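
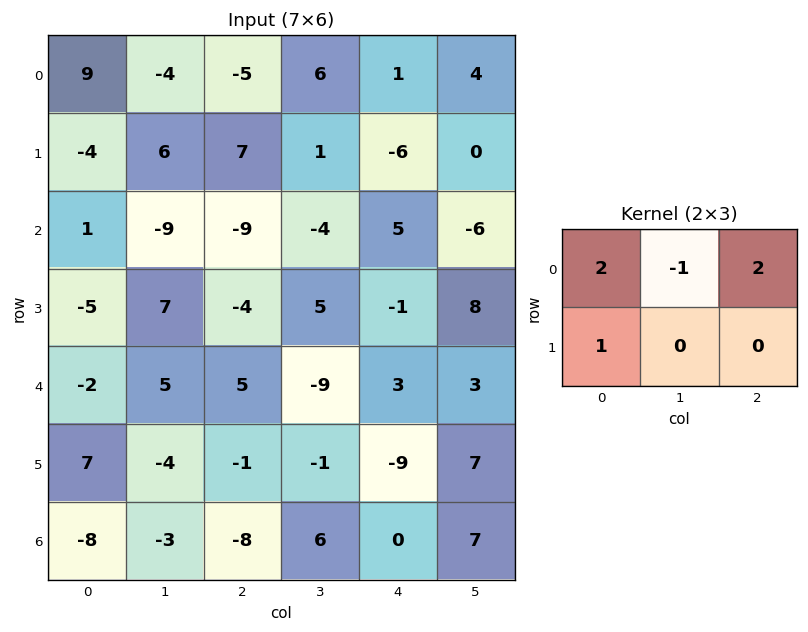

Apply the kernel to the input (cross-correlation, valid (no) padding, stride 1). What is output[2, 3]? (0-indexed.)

The receptive field on the input at this output position is [-4 5 -6 / 5 -1 8]. Elementwise product with the kernel and sum: -4·2 + 5·-1 + -6·2 + 5·1.

-20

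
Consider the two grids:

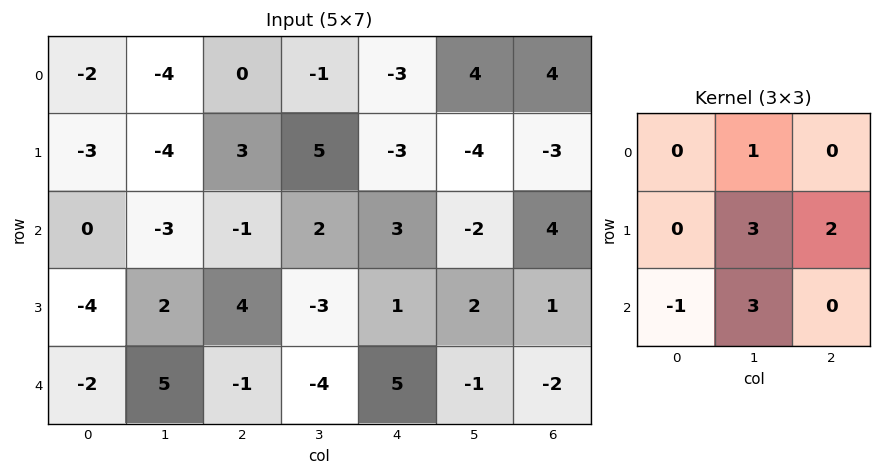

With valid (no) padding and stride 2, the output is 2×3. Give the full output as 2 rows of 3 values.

Output[0,0]: The receptive field on the input at this output position is [-2 -4 0 / -3 -4 3 / 0 -3 -1]. Elementwise product with the kernel and sum: -4·1 + -4·3 + 3·2 + 0·-1 + -3·3.
Output[0,1]: The receptive field on the input at this output position is [0 -1 -3 / 3 5 -3 / -1 2 3]. Elementwise product with the kernel and sum: -1·1 + 5·3 + -3·2 + -1·-1 + 2·3.

-19 15 -23
28 -16 -2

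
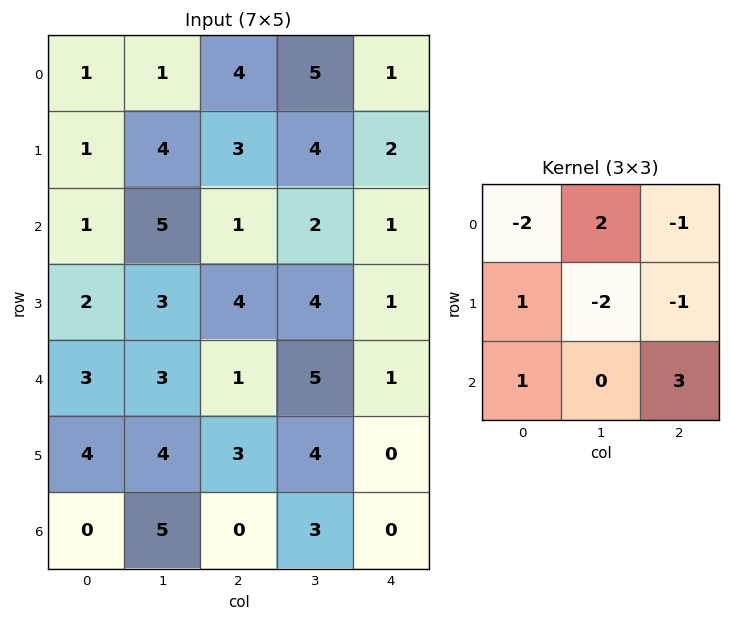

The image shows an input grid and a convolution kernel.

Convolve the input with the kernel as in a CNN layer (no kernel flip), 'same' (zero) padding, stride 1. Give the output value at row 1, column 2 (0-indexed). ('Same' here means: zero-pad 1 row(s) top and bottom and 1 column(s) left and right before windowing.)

The receptive field on the zero-padded input at this output position is [1 4 5 / 4 3 4 / 5 1 2]. Elementwise product with the kernel and sum: 1·-2 + 4·2 + 5·-1 + 4·1 + 3·-2 + 4·-1 + 5·1 + 2·3.

6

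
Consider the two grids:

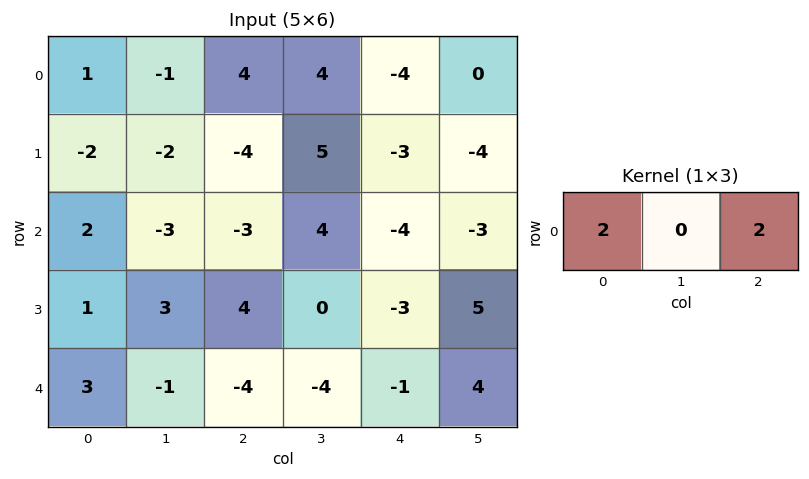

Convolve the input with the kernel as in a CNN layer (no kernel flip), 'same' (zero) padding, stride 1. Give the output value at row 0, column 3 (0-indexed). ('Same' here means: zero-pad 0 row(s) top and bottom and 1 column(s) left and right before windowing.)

The receptive field on the zero-padded input at this output position is [4 4 -4]. Elementwise product with the kernel and sum: 4·2 + -4·2.

0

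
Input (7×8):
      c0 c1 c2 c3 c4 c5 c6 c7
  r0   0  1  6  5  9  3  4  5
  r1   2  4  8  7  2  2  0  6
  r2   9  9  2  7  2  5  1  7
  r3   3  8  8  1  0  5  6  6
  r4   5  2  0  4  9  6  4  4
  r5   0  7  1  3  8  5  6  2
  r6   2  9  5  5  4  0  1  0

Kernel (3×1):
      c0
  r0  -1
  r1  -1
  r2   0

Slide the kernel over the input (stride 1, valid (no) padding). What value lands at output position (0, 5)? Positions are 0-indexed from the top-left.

The receptive field on the input at this output position is [3 / 2 / 5]. Elementwise product with the kernel and sum: 3·-1 + 2·-1.

-5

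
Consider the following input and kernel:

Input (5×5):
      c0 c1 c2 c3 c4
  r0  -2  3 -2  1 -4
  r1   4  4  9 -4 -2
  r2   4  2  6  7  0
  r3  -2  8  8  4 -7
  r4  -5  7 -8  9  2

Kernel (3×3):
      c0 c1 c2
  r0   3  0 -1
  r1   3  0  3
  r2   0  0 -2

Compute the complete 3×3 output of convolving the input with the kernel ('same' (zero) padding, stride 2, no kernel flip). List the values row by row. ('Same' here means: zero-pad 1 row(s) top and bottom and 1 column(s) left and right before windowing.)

Output[0,0]: The receptive field on the zero-padded input at this output position is [0 0 0 / 0 -2 3 / 0 4 4]. Elementwise product with the kernel and sum: 0·3 + 0·-1 + 0·3 + 3·3 + 4·-2.
Output[0,1]: The receptive field on the zero-padded input at this output position is [0 0 0 / 3 -2 1 / 4 9 -4]. Elementwise product with the kernel and sum: 0·3 + 0·-1 + 3·3 + 1·3 + -4·-2.

1 20 3
-14 35 9
13 68 39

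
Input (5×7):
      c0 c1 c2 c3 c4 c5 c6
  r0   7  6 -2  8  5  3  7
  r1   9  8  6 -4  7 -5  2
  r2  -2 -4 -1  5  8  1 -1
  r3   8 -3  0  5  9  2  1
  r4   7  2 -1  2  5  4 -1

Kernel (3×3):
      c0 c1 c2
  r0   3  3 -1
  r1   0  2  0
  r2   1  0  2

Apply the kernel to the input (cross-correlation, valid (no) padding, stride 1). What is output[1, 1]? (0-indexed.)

51

The receptive field on the input at this output position is [8 6 -4 / -4 -1 5 / -3 0 5]. Elementwise product with the kernel and sum: 8·3 + 6·3 + -4·-1 + -1·2 + -3·1 + 5·2.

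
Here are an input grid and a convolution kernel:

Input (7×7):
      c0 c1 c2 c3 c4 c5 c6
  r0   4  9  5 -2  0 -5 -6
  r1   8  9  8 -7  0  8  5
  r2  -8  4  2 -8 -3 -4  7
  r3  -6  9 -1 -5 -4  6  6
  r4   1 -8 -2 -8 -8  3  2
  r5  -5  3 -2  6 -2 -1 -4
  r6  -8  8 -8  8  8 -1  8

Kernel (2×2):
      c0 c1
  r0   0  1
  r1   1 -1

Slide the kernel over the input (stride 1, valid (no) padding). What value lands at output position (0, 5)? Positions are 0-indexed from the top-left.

The receptive field on the input at this output position is [-5 -6 / 8 5]. Elementwise product with the kernel and sum: -6·1 + 8·1 + 5·-1.

-3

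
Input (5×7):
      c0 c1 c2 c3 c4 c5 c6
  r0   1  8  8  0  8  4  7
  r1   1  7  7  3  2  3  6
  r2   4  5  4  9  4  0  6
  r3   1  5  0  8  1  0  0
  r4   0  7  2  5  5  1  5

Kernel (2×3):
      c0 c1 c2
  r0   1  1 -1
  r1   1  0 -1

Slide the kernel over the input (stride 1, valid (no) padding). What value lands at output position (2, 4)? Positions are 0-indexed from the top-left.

-1

The receptive field on the input at this output position is [4 0 6 / 1 0 0]. Elementwise product with the kernel and sum: 4·1 + 0·1 + 6·-1 + 1·1 + 0·-1.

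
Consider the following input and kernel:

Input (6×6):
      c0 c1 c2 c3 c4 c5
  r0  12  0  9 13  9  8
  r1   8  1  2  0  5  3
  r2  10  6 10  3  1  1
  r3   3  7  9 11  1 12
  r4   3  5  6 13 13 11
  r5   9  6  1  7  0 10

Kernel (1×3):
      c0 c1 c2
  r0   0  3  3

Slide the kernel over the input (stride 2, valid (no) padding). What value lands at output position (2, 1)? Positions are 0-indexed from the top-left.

78

The receptive field on the input at this output position is [6 13 13]. Elementwise product with the kernel and sum: 13·3 + 13·3.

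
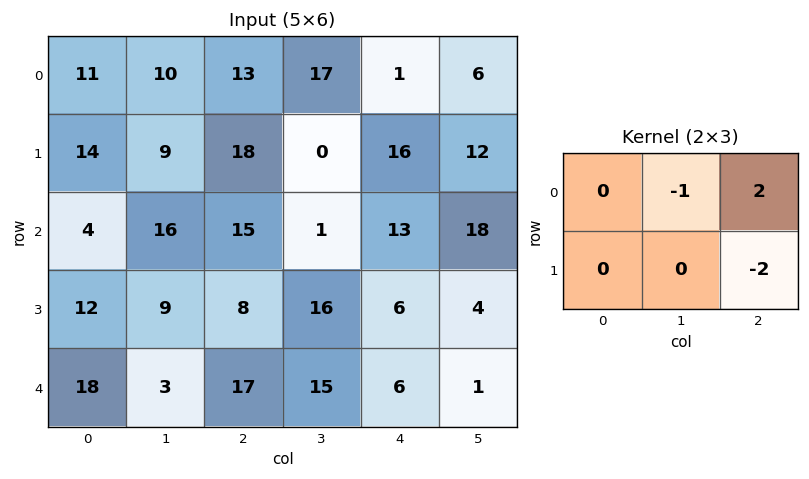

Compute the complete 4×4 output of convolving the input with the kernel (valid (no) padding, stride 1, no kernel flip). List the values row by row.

-20 21 -47 -13
-3 -20 6 -28
-2 -45 13 15
-27 -6 -16 0

Output[0,0]: The receptive field on the input at this output position is [11 10 13 / 14 9 18]. Elementwise product with the kernel and sum: 10·-1 + 13·2 + 18·-2.
Output[0,1]: The receptive field on the input at this output position is [10 13 17 / 9 18 0]. Elementwise product with the kernel and sum: 13·-1 + 17·2 + 0·-2.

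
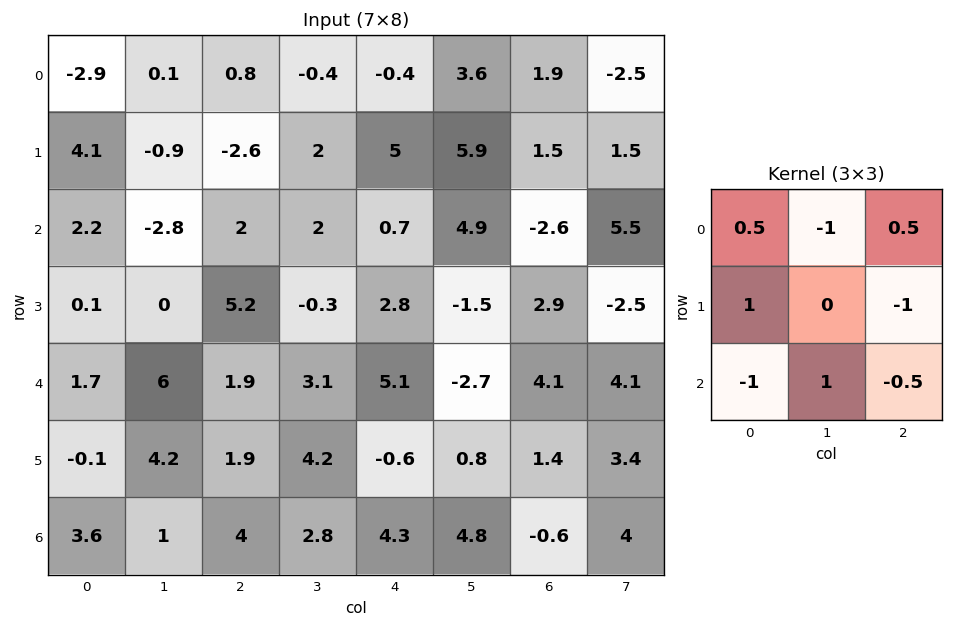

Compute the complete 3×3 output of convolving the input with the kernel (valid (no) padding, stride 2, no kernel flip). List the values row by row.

Output[0,0]: The receptive field on the input at this output position is [-2.9 0.1 0.8 / 4.1 -0.9 -2.6 / 2.2 -2.8 2]. Elementwise product with the kernel and sum: -2.9·0.5 + 0.1·-1 + 0.8·0.5 + 4.1·1 + -2.6·-1 + 2.2·-1 + -2.8·1 + 2·-0.5.

-0.45 -7.35 6.15
3.15 0.4 -15.8
-10.8 -0.45 6.1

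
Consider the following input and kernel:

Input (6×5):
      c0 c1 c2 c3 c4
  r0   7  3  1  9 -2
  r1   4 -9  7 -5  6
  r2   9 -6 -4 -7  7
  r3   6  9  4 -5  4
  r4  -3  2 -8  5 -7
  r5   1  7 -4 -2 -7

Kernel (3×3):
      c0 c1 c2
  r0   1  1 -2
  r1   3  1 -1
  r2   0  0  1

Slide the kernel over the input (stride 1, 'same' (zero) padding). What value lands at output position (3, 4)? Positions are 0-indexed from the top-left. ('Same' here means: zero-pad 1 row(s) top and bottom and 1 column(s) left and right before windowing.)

The receptive field on the zero-padded input at this output position is [-7 7 0 / -5 4 0 / 5 -7 0]. Elementwise product with the kernel and sum: -7·1 + 7·1 + 0·-2 + -5·3 + 4·1 + 0·-1 + 0·1.

-11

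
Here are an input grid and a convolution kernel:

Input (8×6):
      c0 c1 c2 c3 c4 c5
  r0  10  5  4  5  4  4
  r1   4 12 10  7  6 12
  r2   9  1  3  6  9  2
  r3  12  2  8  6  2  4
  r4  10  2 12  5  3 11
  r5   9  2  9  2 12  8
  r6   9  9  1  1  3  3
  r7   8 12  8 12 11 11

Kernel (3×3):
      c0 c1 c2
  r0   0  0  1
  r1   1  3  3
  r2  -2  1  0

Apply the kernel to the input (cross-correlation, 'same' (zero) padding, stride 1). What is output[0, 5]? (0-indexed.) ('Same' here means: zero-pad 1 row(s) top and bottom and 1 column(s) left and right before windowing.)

The receptive field on the zero-padded input at this output position is [0 0 0 / 4 4 0 / 6 12 0]. Elementwise product with the kernel and sum: 0·1 + 4·1 + 4·3 + 0·3 + 6·-2 + 12·1.

16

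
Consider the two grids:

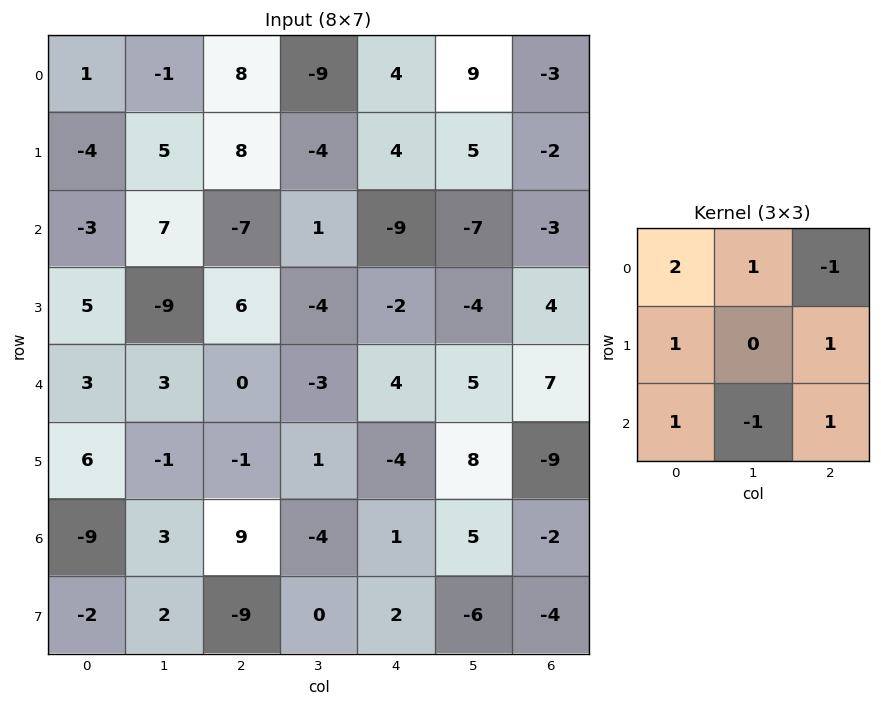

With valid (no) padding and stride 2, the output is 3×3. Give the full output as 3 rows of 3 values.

-20 -2 17
19 7 -14
11 2 -13

Output[0,0]: The receptive field on the input at this output position is [1 -1 8 / -4 5 8 / -3 7 -7]. Elementwise product with the kernel and sum: 1·2 + -1·1 + 8·-1 + -4·1 + 8·1 + -3·1 + 7·-1 + -7·1.
Output[0,1]: The receptive field on the input at this output position is [8 -9 4 / 8 -4 4 / -7 1 -9]. Elementwise product with the kernel and sum: 8·2 + -9·1 + 4·-1 + 8·1 + 4·1 + -7·1 + 1·-1 + -9·1.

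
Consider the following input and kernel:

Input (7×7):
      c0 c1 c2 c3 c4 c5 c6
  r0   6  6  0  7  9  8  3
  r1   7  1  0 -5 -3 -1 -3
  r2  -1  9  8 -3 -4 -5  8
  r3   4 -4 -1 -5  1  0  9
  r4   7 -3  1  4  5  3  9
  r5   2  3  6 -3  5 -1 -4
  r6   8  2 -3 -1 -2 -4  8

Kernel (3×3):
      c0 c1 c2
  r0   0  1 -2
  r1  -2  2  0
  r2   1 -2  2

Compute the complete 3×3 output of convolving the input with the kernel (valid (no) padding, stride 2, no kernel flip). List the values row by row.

Output[0,0]: The receptive field on the input at this output position is [6 6 0 / 7 1 0 / -1 9 8]. Elementwise product with the kernel and sum: 6·1 + 0·-2 + 7·-2 + 1·2 + -1·1 + 9·-2 + 8·2.

-9 -15 28
-8 0 -6
-5 -29 -5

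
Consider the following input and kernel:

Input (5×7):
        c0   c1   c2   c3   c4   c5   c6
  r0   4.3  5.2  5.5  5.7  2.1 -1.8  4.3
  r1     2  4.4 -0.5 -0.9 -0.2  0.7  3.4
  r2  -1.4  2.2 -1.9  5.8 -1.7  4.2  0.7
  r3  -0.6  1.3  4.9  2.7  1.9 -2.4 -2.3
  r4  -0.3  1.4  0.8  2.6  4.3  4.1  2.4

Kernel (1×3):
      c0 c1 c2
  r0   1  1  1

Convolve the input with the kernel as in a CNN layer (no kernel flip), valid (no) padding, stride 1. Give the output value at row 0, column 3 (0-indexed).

The receptive field on the input at this output position is [5.7 2.1 -1.8]. Elementwise product with the kernel and sum: 5.7·1 + 2.1·1 + -1.8·1.

6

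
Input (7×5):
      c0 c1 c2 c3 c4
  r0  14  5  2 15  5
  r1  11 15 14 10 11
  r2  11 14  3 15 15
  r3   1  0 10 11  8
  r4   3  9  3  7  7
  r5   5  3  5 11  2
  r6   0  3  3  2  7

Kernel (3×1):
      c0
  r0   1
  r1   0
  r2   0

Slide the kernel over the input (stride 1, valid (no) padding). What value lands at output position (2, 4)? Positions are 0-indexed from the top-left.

The receptive field on the input at this output position is [15 / 8 / 7]. Elementwise product with the kernel and sum: 15·1.

15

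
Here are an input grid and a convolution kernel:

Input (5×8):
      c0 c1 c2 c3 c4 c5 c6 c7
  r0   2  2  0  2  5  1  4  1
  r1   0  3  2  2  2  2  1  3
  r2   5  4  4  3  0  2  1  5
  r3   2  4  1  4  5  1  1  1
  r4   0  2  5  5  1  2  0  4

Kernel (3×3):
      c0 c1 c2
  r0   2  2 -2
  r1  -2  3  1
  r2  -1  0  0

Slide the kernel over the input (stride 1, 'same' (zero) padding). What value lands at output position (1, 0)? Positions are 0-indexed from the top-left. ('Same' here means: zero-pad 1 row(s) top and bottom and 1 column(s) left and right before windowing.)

3

The receptive field on the zero-padded input at this output position is [0 2 2 / 0 0 3 / 0 5 4]. Elementwise product with the kernel and sum: 0·2 + 2·2 + 2·-2 + 0·-2 + 0·3 + 3·1 + 0·-1.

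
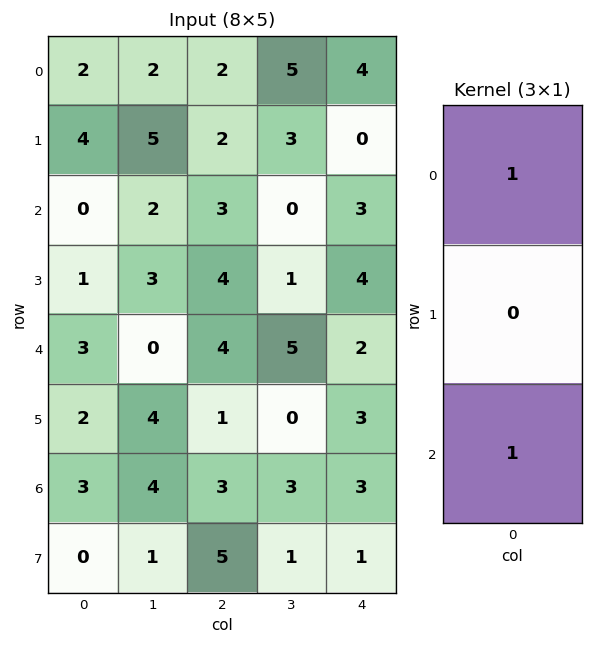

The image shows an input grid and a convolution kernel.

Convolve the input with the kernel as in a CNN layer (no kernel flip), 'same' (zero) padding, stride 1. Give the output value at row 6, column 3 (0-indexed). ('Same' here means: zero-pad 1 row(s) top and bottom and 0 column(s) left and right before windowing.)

1

The receptive field on the zero-padded input at this output position is [0 / 3 / 1]. Elementwise product with the kernel and sum: 0·1 + 1·1.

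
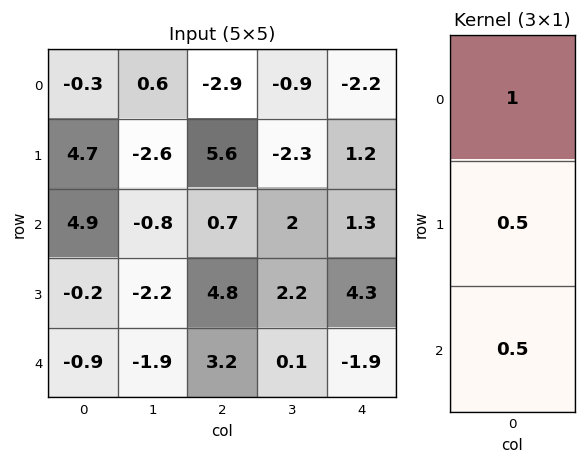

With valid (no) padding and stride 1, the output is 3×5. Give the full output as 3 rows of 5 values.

4.5 -1.1 0.25 -1.05 -0.95
7.05 -4.1 8.35 -0.2 4
4.35 -2.85 4.7 3.15 2.5

Output[0,0]: The receptive field on the input at this output position is [-0.3 / 4.7 / 4.9]. Elementwise product with the kernel and sum: -0.3·1 + 4.7·0.5 + 4.9·0.5.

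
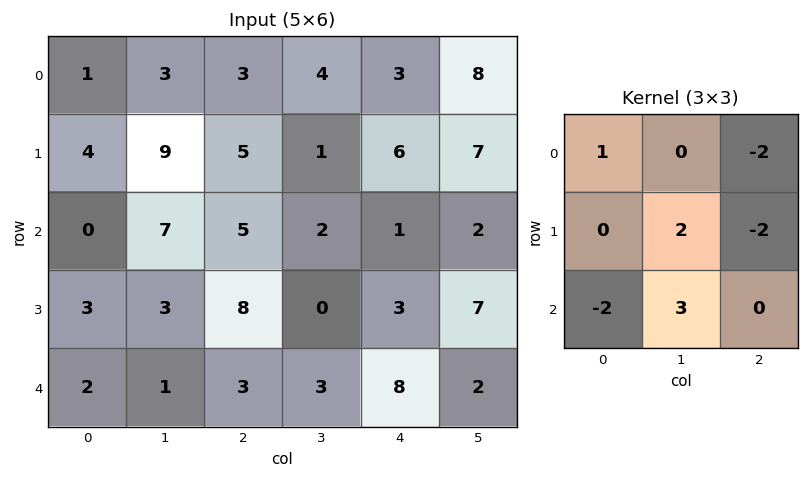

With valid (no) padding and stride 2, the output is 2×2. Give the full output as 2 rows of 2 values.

Output[0,0]: The receptive field on the input at this output position is [1 3 3 / 4 9 5 / 0 7 5]. Elementwise product with the kernel and sum: 1·1 + 3·-2 + 9·2 + 5·-2 + 0·-2 + 7·3.

24 -17
-21 0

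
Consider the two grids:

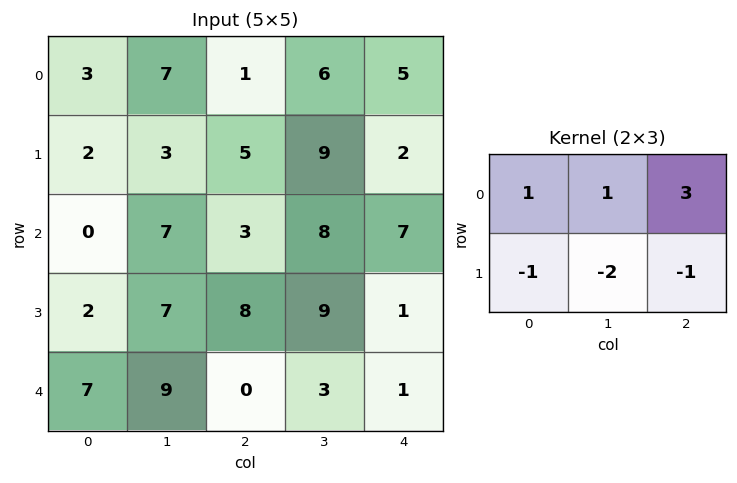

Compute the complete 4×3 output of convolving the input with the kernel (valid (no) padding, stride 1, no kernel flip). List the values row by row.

0 4 -3
3 14 -6
-8 2 5
8 30 13

Output[0,0]: The receptive field on the input at this output position is [3 7 1 / 2 3 5]. Elementwise product with the kernel and sum: 3·1 + 7·1 + 1·3 + 2·-1 + 3·-2 + 5·-1.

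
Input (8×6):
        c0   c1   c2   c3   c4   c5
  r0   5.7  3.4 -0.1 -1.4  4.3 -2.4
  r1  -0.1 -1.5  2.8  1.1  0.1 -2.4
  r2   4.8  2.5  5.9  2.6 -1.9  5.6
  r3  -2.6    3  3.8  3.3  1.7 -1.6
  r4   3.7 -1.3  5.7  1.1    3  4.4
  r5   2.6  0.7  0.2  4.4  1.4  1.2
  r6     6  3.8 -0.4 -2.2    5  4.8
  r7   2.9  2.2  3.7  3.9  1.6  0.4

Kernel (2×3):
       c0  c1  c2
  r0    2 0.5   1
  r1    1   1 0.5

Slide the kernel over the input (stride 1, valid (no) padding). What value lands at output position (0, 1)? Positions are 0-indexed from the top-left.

7.2

The receptive field on the input at this output position is [3.4 -0.1 -1.4 / -1.5 2.8 1.1]. Elementwise product with the kernel and sum: 3.4·2 + -0.1·0.5 + -1.4·1 + -1.5·1 + 2.8·1 + 1.1·0.5.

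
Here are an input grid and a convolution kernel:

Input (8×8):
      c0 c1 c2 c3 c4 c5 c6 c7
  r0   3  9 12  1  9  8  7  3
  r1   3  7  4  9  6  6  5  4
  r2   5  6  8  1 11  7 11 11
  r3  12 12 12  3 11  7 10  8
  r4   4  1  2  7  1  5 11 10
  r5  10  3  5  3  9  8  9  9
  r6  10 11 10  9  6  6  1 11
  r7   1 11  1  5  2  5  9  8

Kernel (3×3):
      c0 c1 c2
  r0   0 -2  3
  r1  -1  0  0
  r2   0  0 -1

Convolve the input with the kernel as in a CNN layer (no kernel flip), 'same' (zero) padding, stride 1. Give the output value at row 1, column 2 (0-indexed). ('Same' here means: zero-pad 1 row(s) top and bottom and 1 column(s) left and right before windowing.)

The receptive field on the zero-padded input at this output position is [9 12 1 / 7 4 9 / 6 8 1]. Elementwise product with the kernel and sum: 12·-2 + 1·3 + 7·-1 + 1·-1.

-29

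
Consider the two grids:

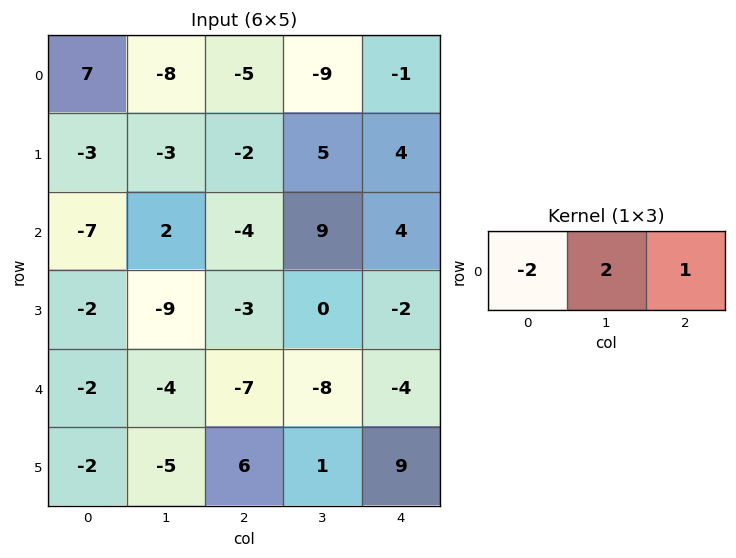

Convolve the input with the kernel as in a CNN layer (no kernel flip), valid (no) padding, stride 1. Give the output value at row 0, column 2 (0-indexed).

-9

The receptive field on the input at this output position is [-5 -9 -1]. Elementwise product with the kernel and sum: -5·-2 + -9·2 + -1·1.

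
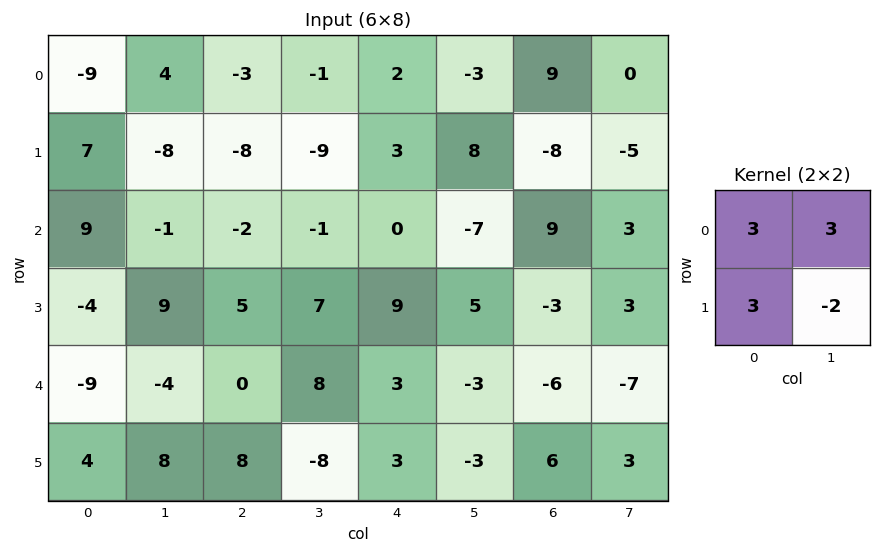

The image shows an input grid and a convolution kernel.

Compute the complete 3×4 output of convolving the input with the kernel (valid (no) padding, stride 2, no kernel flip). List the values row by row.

22 -18 -10 13
-6 -8 -4 21
-43 64 15 -27

Output[0,0]: The receptive field on the input at this output position is [-9 4 / 7 -8]. Elementwise product with the kernel and sum: -9·3 + 4·3 + 7·3 + -8·-2.
Output[0,1]: The receptive field on the input at this output position is [-3 -1 / -8 -9]. Elementwise product with the kernel and sum: -3·3 + -1·3 + -8·3 + -9·-2.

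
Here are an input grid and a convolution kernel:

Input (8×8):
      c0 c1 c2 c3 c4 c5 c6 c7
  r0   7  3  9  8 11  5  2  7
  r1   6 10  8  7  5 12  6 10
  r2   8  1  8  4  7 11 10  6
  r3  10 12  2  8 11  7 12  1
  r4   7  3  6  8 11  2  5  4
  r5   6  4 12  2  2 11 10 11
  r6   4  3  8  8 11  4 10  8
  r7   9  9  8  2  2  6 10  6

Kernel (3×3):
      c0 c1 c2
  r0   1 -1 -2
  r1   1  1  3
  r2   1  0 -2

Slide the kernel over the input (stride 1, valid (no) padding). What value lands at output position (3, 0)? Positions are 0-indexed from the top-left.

The receptive field on the input at this output position is [10 12 2 / 7 3 6 / 6 4 12]. Elementwise product with the kernel and sum: 10·1 + 12·-1 + 2·-2 + 7·1 + 3·1 + 6·3 + 6·1 + 12·-2.

4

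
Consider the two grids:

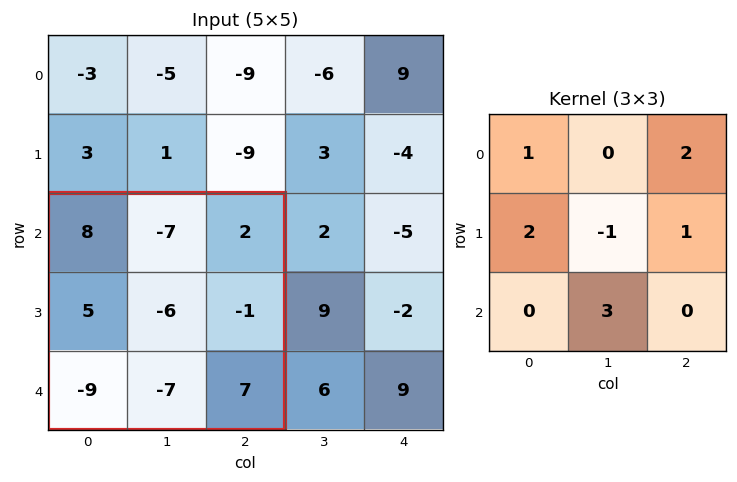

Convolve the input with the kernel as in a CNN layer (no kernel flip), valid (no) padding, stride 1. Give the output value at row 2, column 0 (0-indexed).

6

The receptive field on the input at this output position is [8 -7 2 / 5 -6 -1 / -9 -7 7]. Elementwise product with the kernel and sum: 8·1 + 2·2 + 5·2 + -6·-1 + -1·1 + -7·3.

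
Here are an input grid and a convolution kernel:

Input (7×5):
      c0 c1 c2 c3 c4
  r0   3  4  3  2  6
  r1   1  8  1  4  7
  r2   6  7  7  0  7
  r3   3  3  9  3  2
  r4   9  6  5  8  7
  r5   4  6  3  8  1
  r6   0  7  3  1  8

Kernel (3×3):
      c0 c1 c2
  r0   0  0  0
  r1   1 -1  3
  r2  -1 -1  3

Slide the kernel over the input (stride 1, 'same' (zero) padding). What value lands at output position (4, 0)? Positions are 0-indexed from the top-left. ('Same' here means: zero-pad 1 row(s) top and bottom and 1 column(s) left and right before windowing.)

23

The receptive field on the zero-padded input at this output position is [0 3 3 / 0 9 6 / 0 4 6]. Elementwise product with the kernel and sum: 0·1 + 9·-1 + 6·3 + 0·-1 + 4·-1 + 6·3.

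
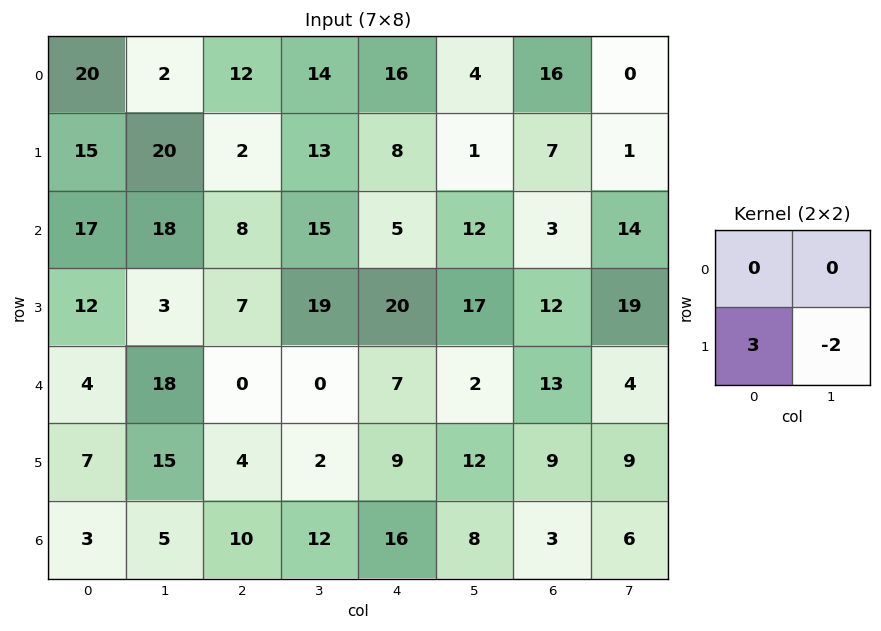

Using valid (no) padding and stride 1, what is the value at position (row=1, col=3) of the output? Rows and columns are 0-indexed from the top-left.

The receptive field on the input at this output position is [13 8 / 15 5]. Elementwise product with the kernel and sum: 15·3 + 5·-2.

35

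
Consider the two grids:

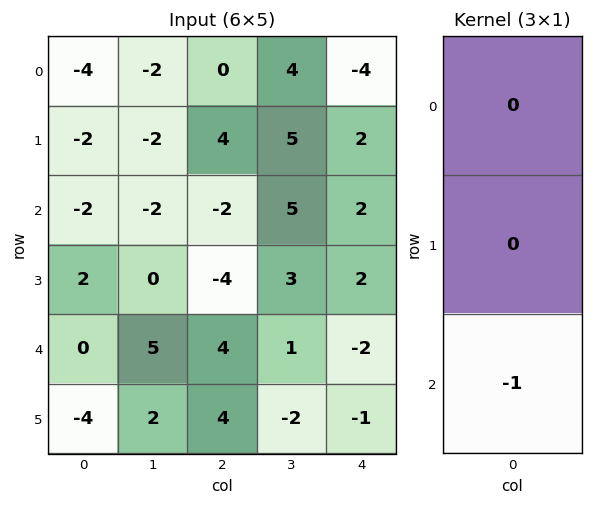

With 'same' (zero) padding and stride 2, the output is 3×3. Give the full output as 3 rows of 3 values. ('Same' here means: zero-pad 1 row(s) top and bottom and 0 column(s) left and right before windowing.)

2 -4 -2
-2 4 -2
4 -4 1

Output[0,0]: The receptive field on the zero-padded input at this output position is [0 / -4 / -2]. Elementwise product with the kernel and sum: -2·-1.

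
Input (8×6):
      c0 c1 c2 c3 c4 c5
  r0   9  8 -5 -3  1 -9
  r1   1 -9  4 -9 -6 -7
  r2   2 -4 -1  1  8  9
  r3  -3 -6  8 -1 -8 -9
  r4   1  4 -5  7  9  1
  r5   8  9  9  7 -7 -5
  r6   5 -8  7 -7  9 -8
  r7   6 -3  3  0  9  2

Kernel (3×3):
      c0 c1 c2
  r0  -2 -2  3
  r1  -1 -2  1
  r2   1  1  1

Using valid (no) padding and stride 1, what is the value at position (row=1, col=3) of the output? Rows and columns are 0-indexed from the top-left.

The receptive field on the input at this output position is [-9 -6 -7 / 1 8 9 / -1 -8 -9]. Elementwise product with the kernel and sum: -9·-2 + -6·-2 + -7·3 + 1·-1 + 8·-2 + 9·1 + -1·1 + -8·1 + -9·1.

-17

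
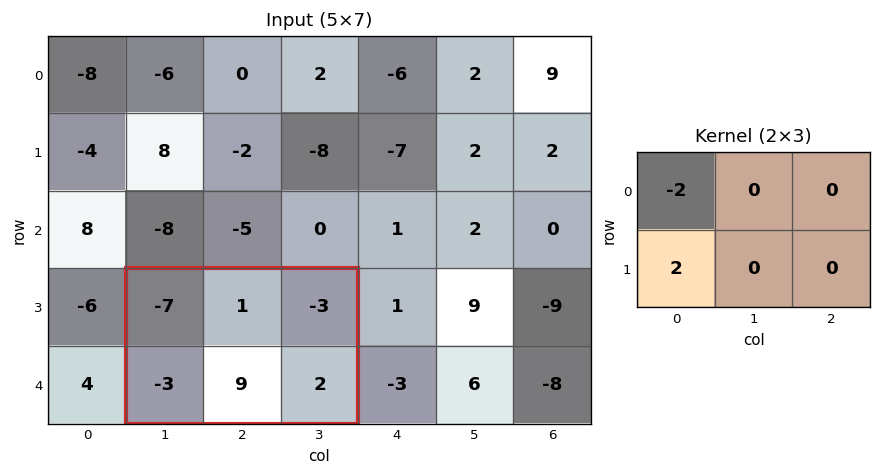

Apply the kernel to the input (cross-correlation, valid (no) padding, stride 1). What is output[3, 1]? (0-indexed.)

8

The receptive field on the input at this output position is [-7 1 -3 / -3 9 2]. Elementwise product with the kernel and sum: -7·-2 + -3·2.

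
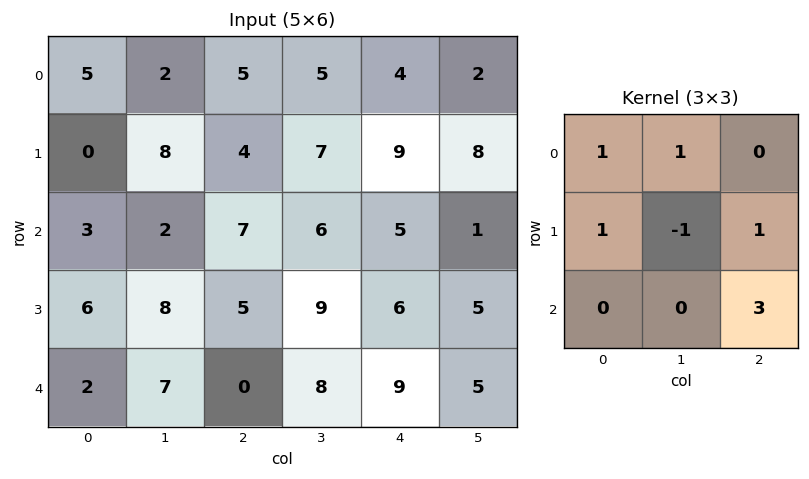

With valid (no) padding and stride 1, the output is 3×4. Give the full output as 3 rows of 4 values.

24 36 31 18
31 40 35 33
8 45 42 34

Output[0,0]: The receptive field on the input at this output position is [5 2 5 / 0 8 4 / 3 2 7]. Elementwise product with the kernel and sum: 5·1 + 2·1 + 0·1 + 8·-1 + 4·1 + 7·3.
Output[0,1]: The receptive field on the input at this output position is [2 5 5 / 8 4 7 / 2 7 6]. Elementwise product with the kernel and sum: 2·1 + 5·1 + 8·1 + 4·-1 + 7·1 + 6·3.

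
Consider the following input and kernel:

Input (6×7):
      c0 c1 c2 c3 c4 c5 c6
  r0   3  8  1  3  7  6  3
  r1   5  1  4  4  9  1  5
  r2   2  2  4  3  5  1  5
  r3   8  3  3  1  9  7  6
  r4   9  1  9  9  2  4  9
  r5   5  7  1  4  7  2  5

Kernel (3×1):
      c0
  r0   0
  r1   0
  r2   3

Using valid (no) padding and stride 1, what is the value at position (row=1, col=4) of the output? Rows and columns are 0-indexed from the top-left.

27

The receptive field on the input at this output position is [9 / 5 / 9]. Elementwise product with the kernel and sum: 9·3.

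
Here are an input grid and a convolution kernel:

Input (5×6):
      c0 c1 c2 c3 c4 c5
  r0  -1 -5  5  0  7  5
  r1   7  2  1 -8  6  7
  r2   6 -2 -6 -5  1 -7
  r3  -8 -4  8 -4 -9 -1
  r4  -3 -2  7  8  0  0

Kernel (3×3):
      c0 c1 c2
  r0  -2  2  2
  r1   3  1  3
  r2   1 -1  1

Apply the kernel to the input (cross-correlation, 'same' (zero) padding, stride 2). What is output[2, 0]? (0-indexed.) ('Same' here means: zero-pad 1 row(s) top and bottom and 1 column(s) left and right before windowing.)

-33

The receptive field on the zero-padded input at this output position is [0 -8 -4 / 0 -3 -2 / 0 0 0]. Elementwise product with the kernel and sum: 0·-2 + -8·2 + -4·2 + 0·3 + -3·1 + -2·3 + 0·1 + 0·-1 + 0·1.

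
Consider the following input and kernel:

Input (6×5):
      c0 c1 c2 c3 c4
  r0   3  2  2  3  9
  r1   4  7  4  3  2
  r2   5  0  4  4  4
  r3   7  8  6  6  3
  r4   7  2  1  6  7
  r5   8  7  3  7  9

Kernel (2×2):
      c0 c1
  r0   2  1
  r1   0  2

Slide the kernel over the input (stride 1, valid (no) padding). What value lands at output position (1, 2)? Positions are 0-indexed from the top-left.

The receptive field on the input at this output position is [4 3 / 4 4]. Elementwise product with the kernel and sum: 4·2 + 3·1 + 4·2.

19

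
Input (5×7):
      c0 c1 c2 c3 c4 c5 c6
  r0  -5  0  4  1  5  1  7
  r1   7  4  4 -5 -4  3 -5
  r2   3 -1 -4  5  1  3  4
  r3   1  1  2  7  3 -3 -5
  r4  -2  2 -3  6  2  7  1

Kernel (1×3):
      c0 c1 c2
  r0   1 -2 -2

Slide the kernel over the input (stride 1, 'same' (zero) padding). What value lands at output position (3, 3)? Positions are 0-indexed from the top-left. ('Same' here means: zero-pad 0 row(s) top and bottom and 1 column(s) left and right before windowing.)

The receptive field on the zero-padded input at this output position is [2 7 3]. Elementwise product with the kernel and sum: 2·1 + 7·-2 + 3·-2.

-18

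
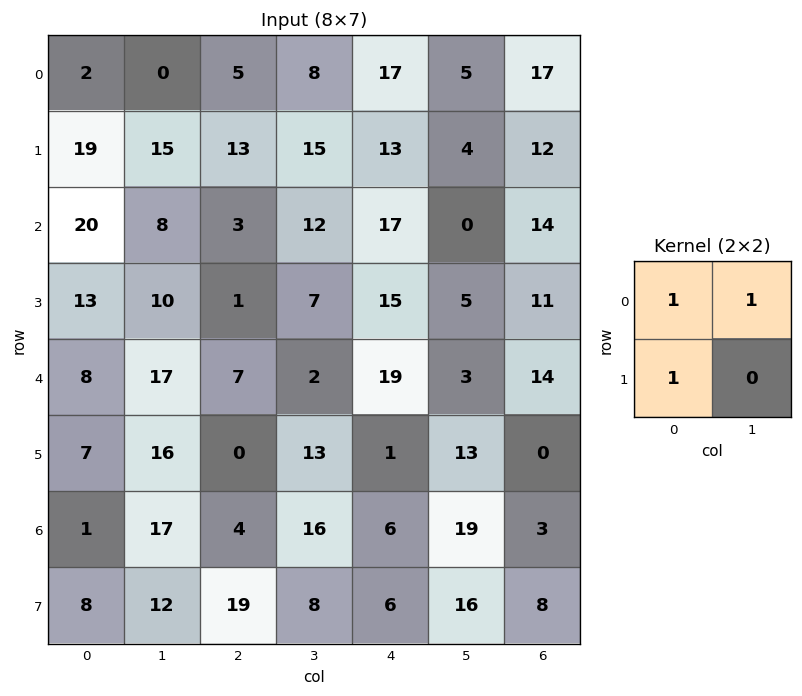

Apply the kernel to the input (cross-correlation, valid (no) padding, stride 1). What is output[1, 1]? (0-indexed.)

36

The receptive field on the input at this output position is [15 13 / 8 3]. Elementwise product with the kernel and sum: 15·1 + 13·1 + 8·1.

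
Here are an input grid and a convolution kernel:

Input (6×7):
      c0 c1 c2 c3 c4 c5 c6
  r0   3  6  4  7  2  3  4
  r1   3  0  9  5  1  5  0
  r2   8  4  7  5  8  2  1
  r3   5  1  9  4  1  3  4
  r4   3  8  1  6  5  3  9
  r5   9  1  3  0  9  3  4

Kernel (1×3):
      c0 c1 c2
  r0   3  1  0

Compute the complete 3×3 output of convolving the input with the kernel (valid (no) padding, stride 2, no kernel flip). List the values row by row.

15 19 9
28 26 26
17 9 18

Output[0,0]: The receptive field on the input at this output position is [3 6 4]. Elementwise product with the kernel and sum: 3·3 + 6·1.
Output[0,1]: The receptive field on the input at this output position is [4 7 2]. Elementwise product with the kernel and sum: 4·3 + 7·1.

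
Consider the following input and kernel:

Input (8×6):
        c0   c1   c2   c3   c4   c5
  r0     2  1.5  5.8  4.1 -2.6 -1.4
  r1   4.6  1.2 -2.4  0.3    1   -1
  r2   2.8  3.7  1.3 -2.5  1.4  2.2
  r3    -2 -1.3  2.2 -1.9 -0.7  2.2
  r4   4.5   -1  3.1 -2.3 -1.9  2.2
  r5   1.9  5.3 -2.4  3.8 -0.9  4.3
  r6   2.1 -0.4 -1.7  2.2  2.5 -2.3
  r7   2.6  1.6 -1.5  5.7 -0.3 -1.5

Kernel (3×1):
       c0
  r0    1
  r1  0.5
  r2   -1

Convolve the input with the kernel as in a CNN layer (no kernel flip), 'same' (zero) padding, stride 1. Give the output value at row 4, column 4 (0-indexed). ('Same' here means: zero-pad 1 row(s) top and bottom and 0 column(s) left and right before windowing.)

The receptive field on the zero-padded input at this output position is [-0.7 / -1.9 / -0.9]. Elementwise product with the kernel and sum: -0.7·1 + -1.9·0.5 + -0.9·-1.

-0.75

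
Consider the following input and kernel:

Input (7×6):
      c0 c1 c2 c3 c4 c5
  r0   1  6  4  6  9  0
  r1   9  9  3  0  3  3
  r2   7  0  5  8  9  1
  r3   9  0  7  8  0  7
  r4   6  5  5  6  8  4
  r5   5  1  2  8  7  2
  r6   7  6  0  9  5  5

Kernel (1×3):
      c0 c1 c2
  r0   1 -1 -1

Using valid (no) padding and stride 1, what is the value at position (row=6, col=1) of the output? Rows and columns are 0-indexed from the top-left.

-3

The receptive field on the input at this output position is [6 0 9]. Elementwise product with the kernel and sum: 6·1 + 0·-1 + 9·-1.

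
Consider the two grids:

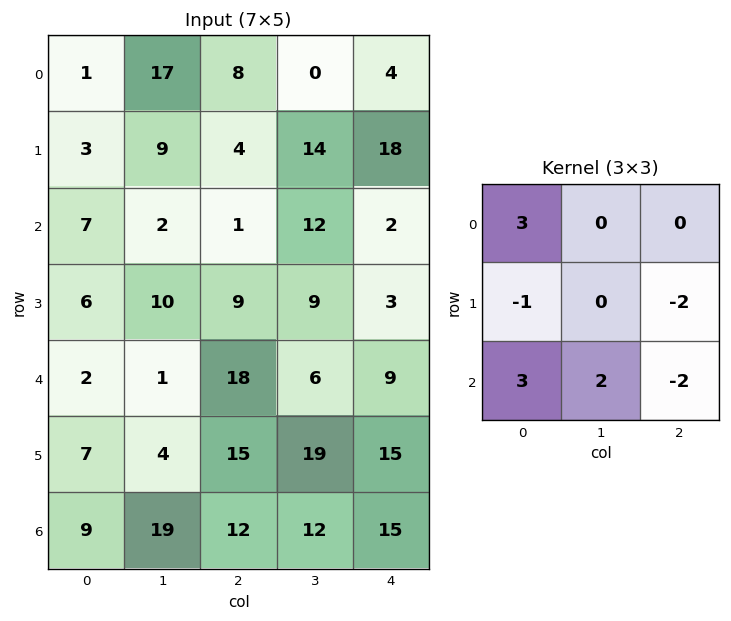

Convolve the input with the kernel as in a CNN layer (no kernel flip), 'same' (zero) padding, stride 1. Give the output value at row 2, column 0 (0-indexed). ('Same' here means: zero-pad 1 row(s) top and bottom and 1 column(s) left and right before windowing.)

-12

The receptive field on the zero-padded input at this output position is [0 3 9 / 0 7 2 / 0 6 10]. Elementwise product with the kernel and sum: 0·3 + 0·-1 + 2·-2 + 0·3 + 6·2 + 10·-2.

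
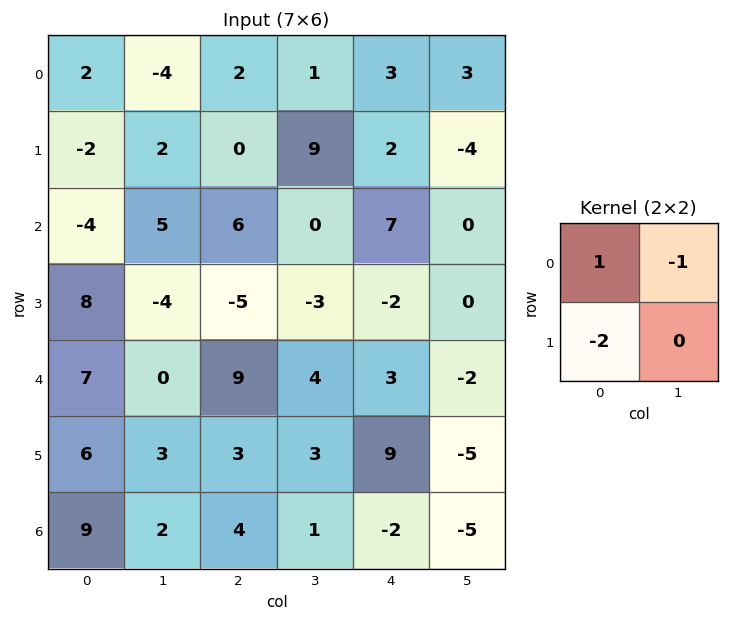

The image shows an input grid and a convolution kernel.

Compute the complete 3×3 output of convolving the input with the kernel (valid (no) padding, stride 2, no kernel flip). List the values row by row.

Output[0,0]: The receptive field on the input at this output position is [2 -4 / -2 2]. Elementwise product with the kernel and sum: 2·1 + -4·-1 + -2·-2.

10 1 -4
-25 16 11
-5 -1 -13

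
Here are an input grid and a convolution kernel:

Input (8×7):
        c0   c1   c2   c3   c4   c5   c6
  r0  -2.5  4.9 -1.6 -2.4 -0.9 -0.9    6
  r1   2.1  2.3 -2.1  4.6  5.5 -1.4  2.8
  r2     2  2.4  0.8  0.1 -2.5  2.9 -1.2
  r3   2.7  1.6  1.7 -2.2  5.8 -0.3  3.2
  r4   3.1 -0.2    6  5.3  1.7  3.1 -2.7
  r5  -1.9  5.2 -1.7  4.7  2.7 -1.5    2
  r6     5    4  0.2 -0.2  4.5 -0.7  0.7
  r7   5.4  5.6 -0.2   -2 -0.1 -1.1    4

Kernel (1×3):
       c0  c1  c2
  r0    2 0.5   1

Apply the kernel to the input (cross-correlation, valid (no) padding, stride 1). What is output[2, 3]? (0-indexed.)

The receptive field on the input at this output position is [0.1 -2.5 2.9]. Elementwise product with the kernel and sum: 0.1·2 + -2.5·0.5 + 2.9·1.

1.85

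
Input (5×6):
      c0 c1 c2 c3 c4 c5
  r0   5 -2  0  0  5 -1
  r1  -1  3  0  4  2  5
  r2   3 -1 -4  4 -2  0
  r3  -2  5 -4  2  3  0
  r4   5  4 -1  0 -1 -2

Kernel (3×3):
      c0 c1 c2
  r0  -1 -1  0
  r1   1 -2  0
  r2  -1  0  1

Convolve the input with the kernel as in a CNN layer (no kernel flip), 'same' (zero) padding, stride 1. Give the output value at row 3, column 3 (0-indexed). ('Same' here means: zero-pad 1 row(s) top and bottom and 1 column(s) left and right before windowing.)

The receptive field on the zero-padded input at this output position is [-4 4 -2 / -4 2 3 / -1 0 -1]. Elementwise product with the kernel and sum: -4·-1 + 4·-1 + -4·1 + 2·-2 + -1·-1 + -1·1.

-8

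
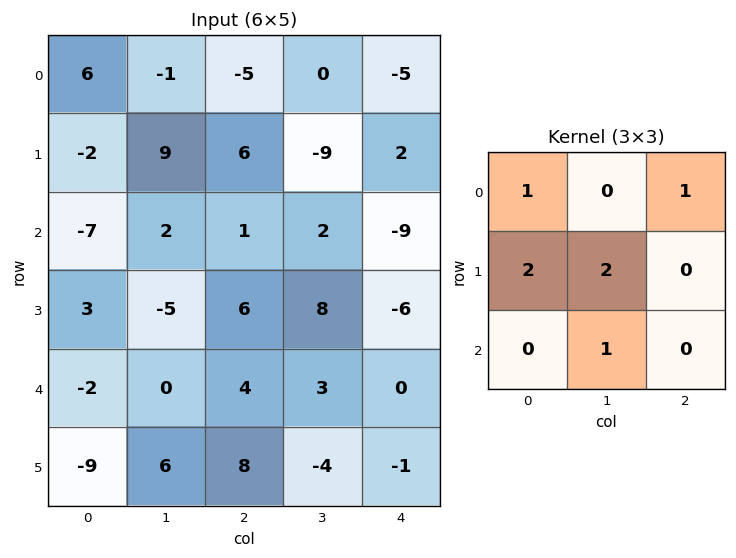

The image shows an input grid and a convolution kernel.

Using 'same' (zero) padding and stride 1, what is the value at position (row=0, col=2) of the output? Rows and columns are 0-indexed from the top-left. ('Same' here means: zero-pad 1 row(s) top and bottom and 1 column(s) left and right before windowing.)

-6

The receptive field on the zero-padded input at this output position is [0 0 0 / -1 -5 0 / 9 6 -9]. Elementwise product with the kernel and sum: 0·1 + 0·1 + -1·2 + -5·2 + 6·1.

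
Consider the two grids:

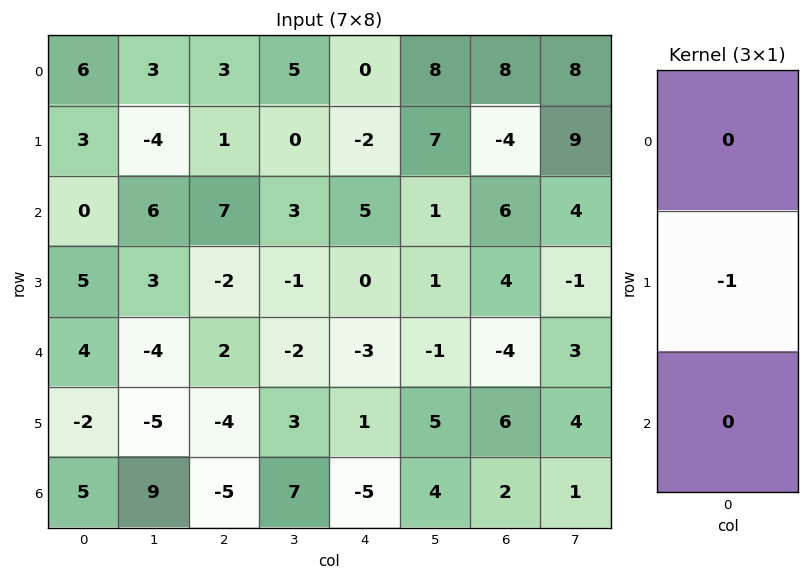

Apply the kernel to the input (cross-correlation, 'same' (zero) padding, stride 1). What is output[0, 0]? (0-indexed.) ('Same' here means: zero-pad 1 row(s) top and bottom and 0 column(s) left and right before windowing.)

-6

The receptive field on the zero-padded input at this output position is [0 / 6 / 3]. Elementwise product with the kernel and sum: 6·-1.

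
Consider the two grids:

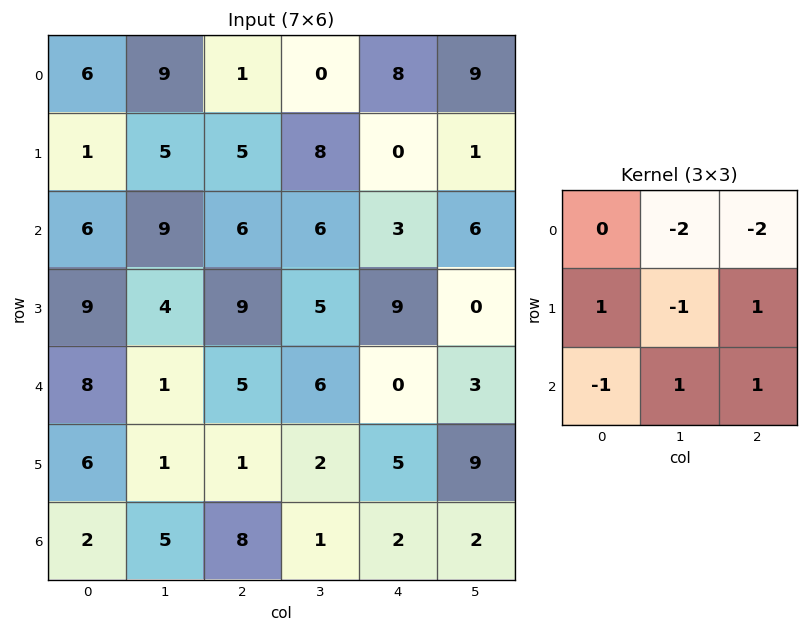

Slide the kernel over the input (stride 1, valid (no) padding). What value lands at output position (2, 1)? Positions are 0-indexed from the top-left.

-14

The receptive field on the input at this output position is [9 6 6 / 4 9 5 / 1 5 6]. Elementwise product with the kernel and sum: 6·-2 + 6·-2 + 4·1 + 9·-1 + 5·1 + 1·-1 + 5·1 + 6·1.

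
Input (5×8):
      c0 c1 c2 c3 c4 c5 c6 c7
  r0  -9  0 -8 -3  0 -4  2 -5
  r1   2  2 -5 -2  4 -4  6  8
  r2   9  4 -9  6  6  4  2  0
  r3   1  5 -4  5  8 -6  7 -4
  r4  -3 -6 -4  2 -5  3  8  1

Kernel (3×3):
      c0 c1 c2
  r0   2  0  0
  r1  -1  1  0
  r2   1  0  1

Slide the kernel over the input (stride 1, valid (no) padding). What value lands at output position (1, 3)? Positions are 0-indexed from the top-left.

-5

The receptive field on the input at this output position is [-2 4 -4 / 6 6 4 / 5 8 -6]. Elementwise product with the kernel and sum: -2·2 + 6·-1 + 6·1 + 5·1 + -6·1.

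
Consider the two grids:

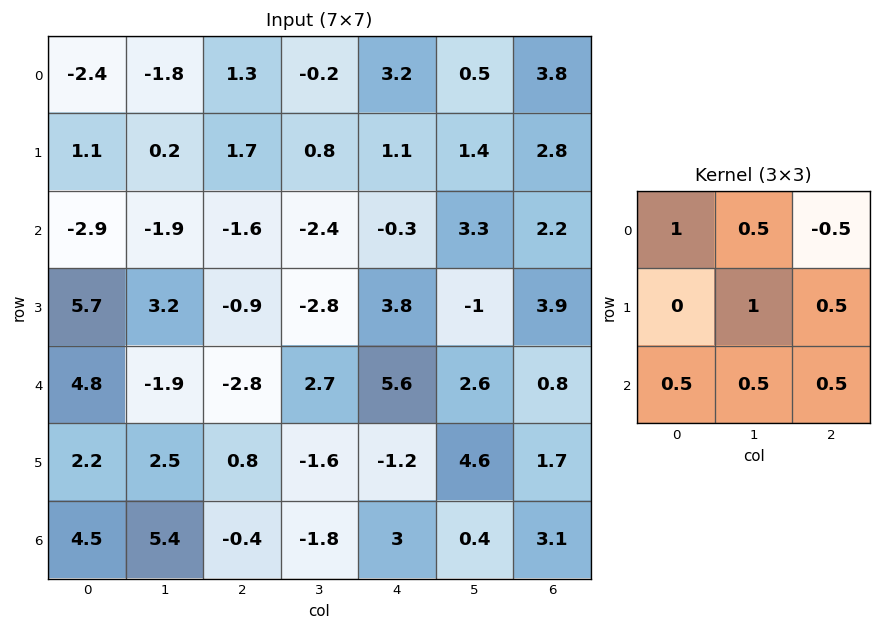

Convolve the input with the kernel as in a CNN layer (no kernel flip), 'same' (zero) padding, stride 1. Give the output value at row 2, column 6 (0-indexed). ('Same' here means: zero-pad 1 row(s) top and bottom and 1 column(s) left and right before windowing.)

6.45

The receptive field on the zero-padded input at this output position is [1.4 2.8 0 / 3.3 2.2 0 / -1 3.9 0]. Elementwise product with the kernel and sum: 1.4·1 + 2.8·0.5 + 0·-0.5 + 2.2·1 + 0·0.5 + -1·0.5 + 3.9·0.5 + 0·0.5.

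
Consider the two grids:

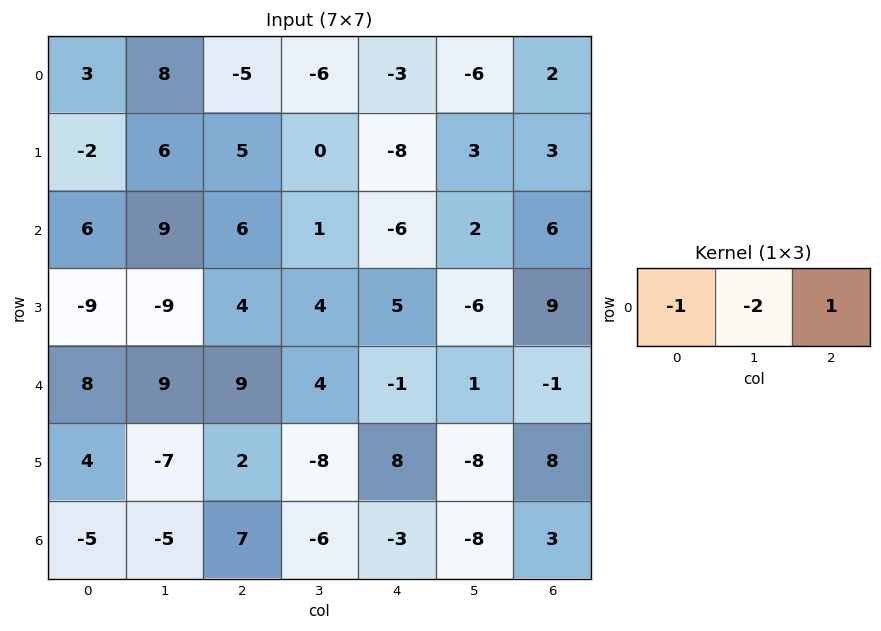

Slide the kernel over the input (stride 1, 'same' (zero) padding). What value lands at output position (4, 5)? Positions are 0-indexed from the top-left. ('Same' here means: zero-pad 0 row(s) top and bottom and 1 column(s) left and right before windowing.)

-2

The receptive field on the zero-padded input at this output position is [-1 1 -1]. Elementwise product with the kernel and sum: -1·-1 + 1·-2 + -1·1.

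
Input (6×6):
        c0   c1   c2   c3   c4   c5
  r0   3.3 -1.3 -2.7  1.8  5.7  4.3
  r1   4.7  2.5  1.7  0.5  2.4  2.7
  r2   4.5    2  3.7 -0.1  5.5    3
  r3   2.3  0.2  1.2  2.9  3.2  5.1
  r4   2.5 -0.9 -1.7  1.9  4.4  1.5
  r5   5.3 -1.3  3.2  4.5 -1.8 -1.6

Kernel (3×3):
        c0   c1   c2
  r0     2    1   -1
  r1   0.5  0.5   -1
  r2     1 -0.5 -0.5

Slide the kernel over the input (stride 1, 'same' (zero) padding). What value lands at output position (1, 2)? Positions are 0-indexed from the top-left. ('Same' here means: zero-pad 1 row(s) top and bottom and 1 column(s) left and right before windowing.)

-5.3

The receptive field on the zero-padded input at this output position is [-1.3 -2.7 1.8 / 2.5 1.7 0.5 / 2 3.7 -0.1]. Elementwise product with the kernel and sum: -1.3·2 + -2.7·1 + 1.8·-1 + 2.5·0.5 + 1.7·0.5 + 0.5·-1 + 2·1 + 3.7·-0.5 + -0.1·-0.5.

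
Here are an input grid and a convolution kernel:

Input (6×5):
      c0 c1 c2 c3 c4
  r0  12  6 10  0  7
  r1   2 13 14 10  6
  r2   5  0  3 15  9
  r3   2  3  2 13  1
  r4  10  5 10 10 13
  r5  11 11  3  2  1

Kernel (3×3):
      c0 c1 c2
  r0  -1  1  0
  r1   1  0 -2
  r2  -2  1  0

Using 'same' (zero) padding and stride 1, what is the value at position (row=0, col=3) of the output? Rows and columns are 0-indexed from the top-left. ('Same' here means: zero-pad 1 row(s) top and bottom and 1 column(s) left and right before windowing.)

-22

The receptive field on the zero-padded input at this output position is [0 0 0 / 10 0 7 / 14 10 6]. Elementwise product with the kernel and sum: 0·-1 + 0·1 + 10·1 + 7·-2 + 14·-2 + 10·1.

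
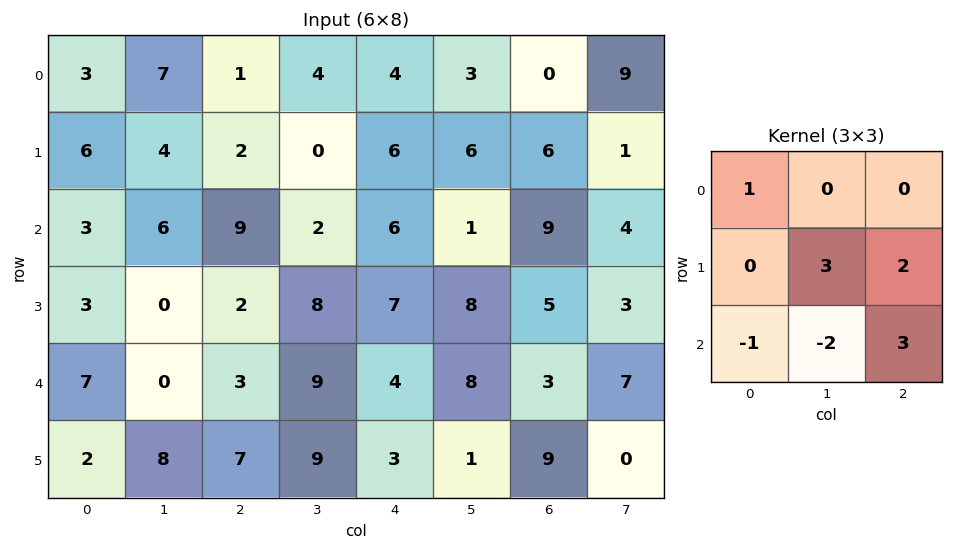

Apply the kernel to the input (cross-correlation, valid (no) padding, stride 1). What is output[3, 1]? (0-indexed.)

32

The receptive field on the input at this output position is [0 2 8 / 0 3 9 / 8 7 9]. Elementwise product with the kernel and sum: 0·1 + 3·3 + 9·2 + 8·-1 + 7·-2 + 9·3.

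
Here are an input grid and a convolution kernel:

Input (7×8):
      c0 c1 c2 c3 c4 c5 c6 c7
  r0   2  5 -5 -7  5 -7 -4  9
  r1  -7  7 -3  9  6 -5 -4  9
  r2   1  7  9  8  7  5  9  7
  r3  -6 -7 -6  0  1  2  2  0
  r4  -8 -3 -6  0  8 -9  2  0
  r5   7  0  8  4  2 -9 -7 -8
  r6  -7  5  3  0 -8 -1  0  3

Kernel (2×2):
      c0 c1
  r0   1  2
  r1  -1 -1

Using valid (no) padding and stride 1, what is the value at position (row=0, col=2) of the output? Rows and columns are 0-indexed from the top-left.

The receptive field on the input at this output position is [-5 -7 / -3 9]. Elementwise product with the kernel and sum: -5·1 + -7·2 + -3·-1 + 9·-1.

-25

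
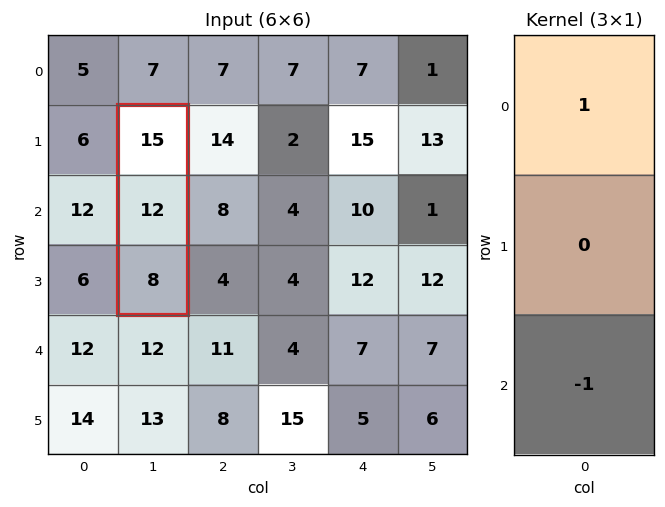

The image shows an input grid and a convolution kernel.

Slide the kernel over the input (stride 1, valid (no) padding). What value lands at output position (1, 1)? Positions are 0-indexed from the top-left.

7

The receptive field on the input at this output position is [15 / 12 / 8]. Elementwise product with the kernel and sum: 15·1 + 8·-1.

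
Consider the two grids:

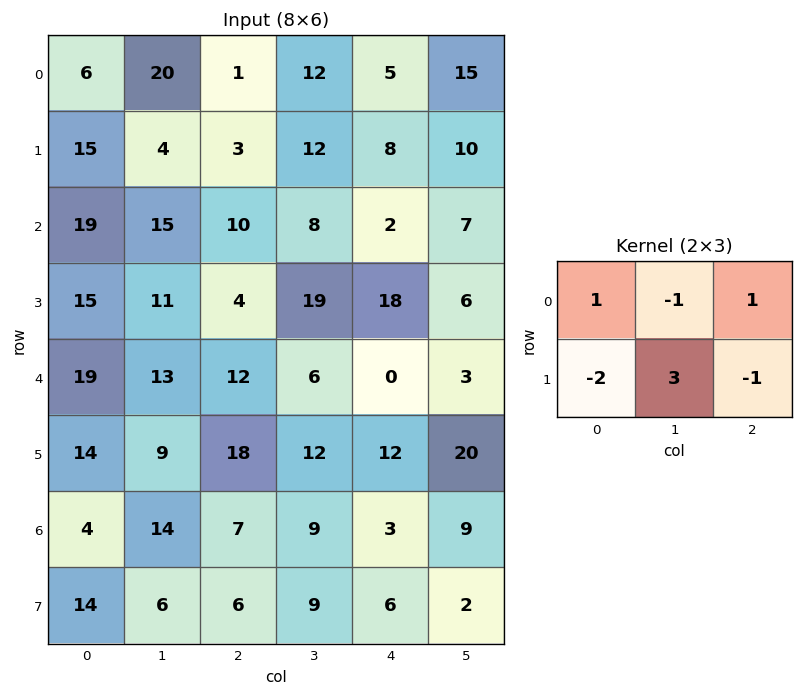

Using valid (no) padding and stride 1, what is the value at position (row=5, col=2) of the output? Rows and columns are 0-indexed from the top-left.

The receptive field on the input at this output position is [18 12 12 / 7 9 3]. Elementwise product with the kernel and sum: 18·1 + 12·-1 + 12·1 + 7·-2 + 9·3 + 3·-1.

28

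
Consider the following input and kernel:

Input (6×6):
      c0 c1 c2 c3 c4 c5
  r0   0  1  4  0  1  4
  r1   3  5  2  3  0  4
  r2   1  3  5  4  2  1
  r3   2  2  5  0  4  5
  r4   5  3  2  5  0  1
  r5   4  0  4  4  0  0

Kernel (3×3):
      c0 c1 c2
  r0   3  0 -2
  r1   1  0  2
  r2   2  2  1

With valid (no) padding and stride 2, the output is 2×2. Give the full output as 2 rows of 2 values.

12 32
23 38

Output[0,0]: The receptive field on the input at this output position is [0 1 4 / 3 5 2 / 1 3 5]. Elementwise product with the kernel and sum: 0·3 + 4·-2 + 3·1 + 2·2 + 1·2 + 3·2 + 5·1.
Output[0,1]: The receptive field on the input at this output position is [4 0 1 / 2 3 0 / 5 4 2]. Elementwise product with the kernel and sum: 4·3 + 1·-2 + 2·1 + 0·2 + 5·2 + 4·2 + 2·1.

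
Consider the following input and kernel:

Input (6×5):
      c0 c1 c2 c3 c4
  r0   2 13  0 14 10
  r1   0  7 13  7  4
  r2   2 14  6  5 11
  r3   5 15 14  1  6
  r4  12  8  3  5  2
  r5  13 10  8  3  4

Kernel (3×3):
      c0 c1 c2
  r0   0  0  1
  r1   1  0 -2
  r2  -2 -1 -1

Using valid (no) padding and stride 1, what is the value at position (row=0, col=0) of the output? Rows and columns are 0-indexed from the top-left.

The receptive field on the input at this output position is [2 13 0 / 0 7 13 / 2 14 6]. Elementwise product with the kernel and sum: 0·1 + 0·1 + 13·-2 + 2·-2 + 14·-1 + 6·-1.

-50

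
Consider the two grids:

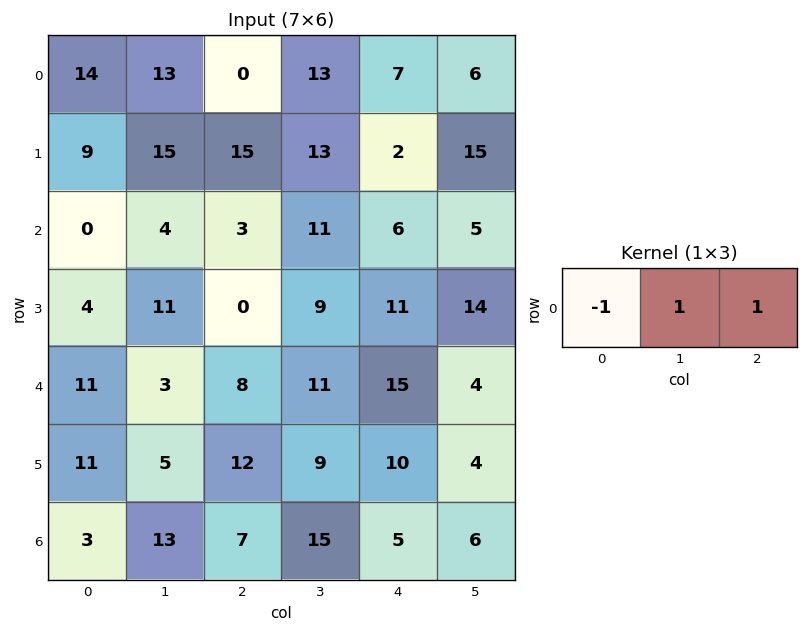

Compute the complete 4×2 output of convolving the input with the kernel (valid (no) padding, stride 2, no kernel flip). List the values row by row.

Output[0,0]: The receptive field on the input at this output position is [14 13 0]. Elementwise product with the kernel and sum: 14·-1 + 13·1 + 0·1.

-1 20
7 14
0 18
17 13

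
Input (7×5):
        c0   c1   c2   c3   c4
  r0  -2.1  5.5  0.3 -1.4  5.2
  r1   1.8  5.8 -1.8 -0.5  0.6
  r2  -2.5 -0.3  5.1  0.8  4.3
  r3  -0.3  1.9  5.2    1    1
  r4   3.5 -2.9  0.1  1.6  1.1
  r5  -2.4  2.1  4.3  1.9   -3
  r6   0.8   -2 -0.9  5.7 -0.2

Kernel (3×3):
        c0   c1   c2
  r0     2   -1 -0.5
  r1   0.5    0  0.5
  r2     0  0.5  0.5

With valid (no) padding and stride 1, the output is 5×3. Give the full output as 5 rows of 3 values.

Output[0,0]: The receptive field on the input at this output position is [-2.1 5.5 0.3 / 1.8 5.8 -1.8 / -2.5 -0.3 5.1]. Elementwise product with the kernel and sum: -2.1·2 + 5.5·-1 + 0.3·-0.5 + 1.8·0.5 + -1.8·0.5 + -0.3·0.5 + 5.1·0.5.

-7.45 17 1.35
3.55 17 2.3
-6.2 -3.8 11.7
-0.1 0.55 8.95
9.35 -2.3 1.45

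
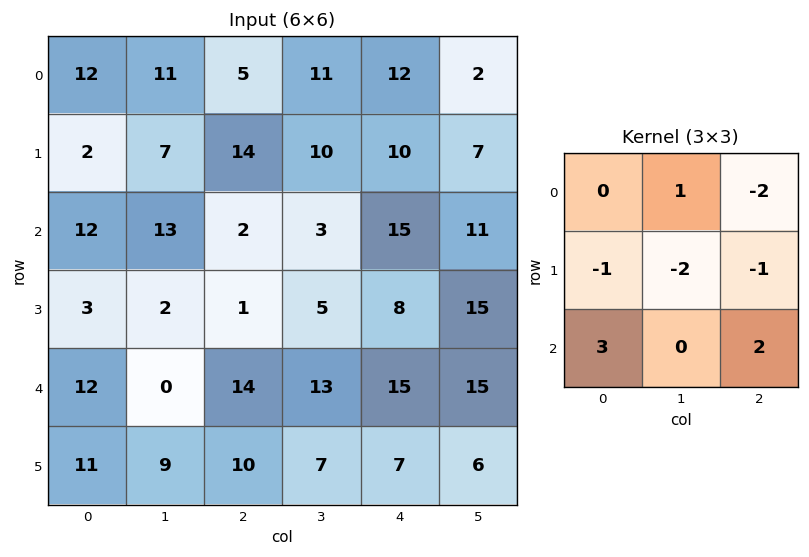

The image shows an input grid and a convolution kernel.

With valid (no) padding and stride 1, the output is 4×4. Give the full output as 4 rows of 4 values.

11 -17 -21 2
-50 -10 -14 -3
65 13 26 26
27 -9 -22 -47

Output[0,0]: The receptive field on the input at this output position is [12 11 5 / 2 7 14 / 12 13 2]. Elementwise product with the kernel and sum: 11·1 + 5·-2 + 2·-1 + 7·-2 + 14·-1 + 12·3 + 2·2.
Output[0,1]: The receptive field on the input at this output position is [11 5 11 / 7 14 10 / 13 2 3]. Elementwise product with the kernel and sum: 5·1 + 11·-2 + 7·-1 + 14·-2 + 10·-1 + 13·3 + 3·2.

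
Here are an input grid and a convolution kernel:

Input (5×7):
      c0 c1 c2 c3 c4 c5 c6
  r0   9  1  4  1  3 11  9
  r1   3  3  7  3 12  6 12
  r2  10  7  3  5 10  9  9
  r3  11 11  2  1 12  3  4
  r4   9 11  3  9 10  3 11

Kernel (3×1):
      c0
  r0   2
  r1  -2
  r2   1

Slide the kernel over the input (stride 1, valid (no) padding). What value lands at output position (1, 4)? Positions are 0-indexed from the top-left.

The receptive field on the input at this output position is [12 / 10 / 12]. Elementwise product with the kernel and sum: 12·2 + 10·-2 + 12·1.

16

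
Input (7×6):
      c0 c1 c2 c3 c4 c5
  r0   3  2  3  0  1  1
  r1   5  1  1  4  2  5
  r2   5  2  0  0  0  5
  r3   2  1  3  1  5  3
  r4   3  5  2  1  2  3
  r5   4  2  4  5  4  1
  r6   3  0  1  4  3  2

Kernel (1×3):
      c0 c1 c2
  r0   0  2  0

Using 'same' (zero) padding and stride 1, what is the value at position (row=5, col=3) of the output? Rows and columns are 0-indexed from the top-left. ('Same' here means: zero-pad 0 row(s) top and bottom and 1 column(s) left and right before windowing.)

The receptive field on the zero-padded input at this output position is [4 5 4]. Elementwise product with the kernel and sum: 5·2.

10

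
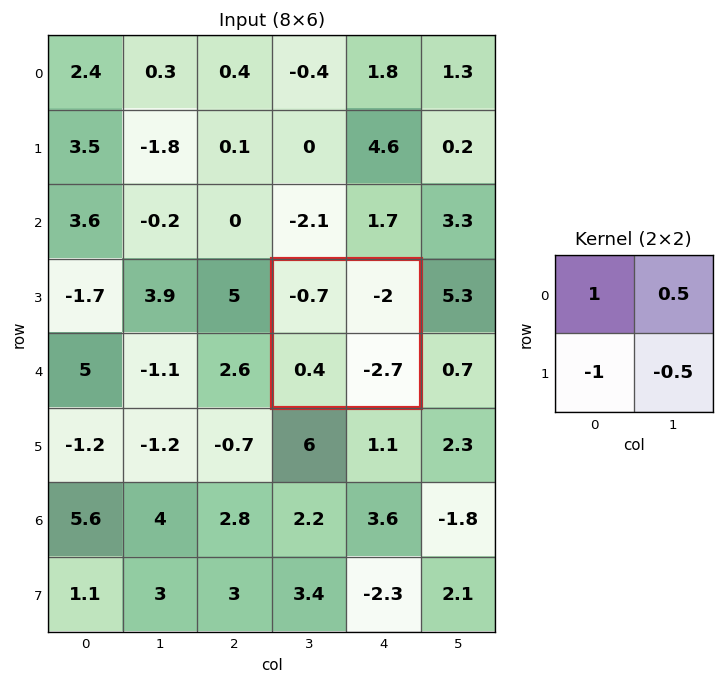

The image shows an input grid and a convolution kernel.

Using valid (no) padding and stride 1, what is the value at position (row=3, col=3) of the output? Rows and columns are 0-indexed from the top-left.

The receptive field on the input at this output position is [-0.7 -2 / 0.4 -2.7]. Elementwise product with the kernel and sum: -0.7·1 + -2·0.5 + 0.4·-1 + -2.7·-0.5.

-0.75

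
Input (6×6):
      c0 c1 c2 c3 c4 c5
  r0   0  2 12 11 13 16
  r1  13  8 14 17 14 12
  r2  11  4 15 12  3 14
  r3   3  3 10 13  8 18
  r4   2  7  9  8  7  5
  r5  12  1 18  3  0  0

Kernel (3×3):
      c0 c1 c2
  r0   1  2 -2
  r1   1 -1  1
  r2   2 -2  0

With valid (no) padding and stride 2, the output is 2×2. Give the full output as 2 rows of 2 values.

13 25
-11 40

Output[0,0]: The receptive field on the input at this output position is [0 2 12 / 13 8 14 / 11 4 15]. Elementwise product with the kernel and sum: 0·1 + 2·2 + 12·-2 + 13·1 + 8·-1 + 14·1 + 11·2 + 4·-2.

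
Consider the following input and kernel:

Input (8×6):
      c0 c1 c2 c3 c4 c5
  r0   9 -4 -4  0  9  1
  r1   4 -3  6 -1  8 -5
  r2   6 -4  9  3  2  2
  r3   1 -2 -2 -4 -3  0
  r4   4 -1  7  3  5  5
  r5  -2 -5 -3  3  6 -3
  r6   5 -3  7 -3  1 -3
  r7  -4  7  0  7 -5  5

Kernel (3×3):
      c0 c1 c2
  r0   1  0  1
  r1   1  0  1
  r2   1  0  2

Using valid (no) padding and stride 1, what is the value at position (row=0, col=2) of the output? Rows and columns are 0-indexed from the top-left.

32

The receptive field on the input at this output position is [-4 0 9 / 6 -1 8 / 9 3 2]. Elementwise product with the kernel and sum: -4·1 + 9·1 + 6·1 + 8·1 + 9·1 + 2·2.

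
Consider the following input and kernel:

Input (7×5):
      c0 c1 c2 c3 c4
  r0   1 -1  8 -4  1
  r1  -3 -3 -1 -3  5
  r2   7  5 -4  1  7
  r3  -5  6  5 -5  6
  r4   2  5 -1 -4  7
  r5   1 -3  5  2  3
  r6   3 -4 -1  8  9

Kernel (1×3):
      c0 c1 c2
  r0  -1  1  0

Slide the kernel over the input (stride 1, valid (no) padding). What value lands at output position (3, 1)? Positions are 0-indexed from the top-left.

-1

The receptive field on the input at this output position is [6 5 -5]. Elementwise product with the kernel and sum: 6·-1 + 5·1.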